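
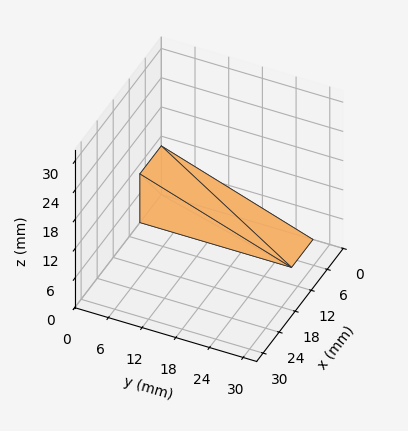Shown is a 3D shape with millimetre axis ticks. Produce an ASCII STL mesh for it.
Reading the render: the shape is a wedge (ramp): 8 × 27 mm base, rising to 10 mm along the y=0 edge and sloping linearly to z=0 at y=27 (dimensions read to the nearest mm from the axis ticks). For the STL, each face is triangulated and given an outward normal.

solid part
  facet normal 0.0000 0.0000 -1.0000
    outer loop
      vertex 8.000 27.000 0.000
      vertex 8.000 0.000 0.000
      vertex 0.000 0.000 0.000
    endloop
  endfacet
  facet normal 0.0000 0.0000 -1.0000
    outer loop
      vertex 0.000 27.000 0.000
      vertex 8.000 27.000 0.000
      vertex 0.000 0.000 0.000
    endloop
  endfacet
  facet normal 0.0000 -1.0000 0.0000
    outer loop
      vertex 0.000 0.000 0.000
      vertex 8.000 0.000 0.000
      vertex 8.000 0.000 10.000
    endloop
  endfacet
  facet normal 0.0000 -1.0000 0.0000
    outer loop
      vertex 0.000 0.000 0.000
      vertex 8.000 0.000 10.000
      vertex 0.000 0.000 10.000
    endloop
  endfacet
  facet normal 0.0000 0.3473 0.9377
    outer loop
      vertex 0.000 0.000 10.000
      vertex 8.000 0.000 10.000
      vertex 8.000 27.000 0.000
    endloop
  endfacet
  facet normal 0.0000 0.3473 0.9377
    outer loop
      vertex 0.000 0.000 10.000
      vertex 8.000 27.000 0.000
      vertex 0.000 27.000 0.000
    endloop
  endfacet
  facet normal -1.0000 0.0000 0.0000
    outer loop
      vertex 0.000 0.000 10.000
      vertex 0.000 27.000 0.000
      vertex 0.000 0.000 0.000
    endloop
  endfacet
  facet normal 1.0000 0.0000 0.0000
    outer loop
      vertex 8.000 0.000 0.000
      vertex 8.000 27.000 0.000
      vertex 8.000 0.000 10.000
    endloop
  endfacet
endsolid part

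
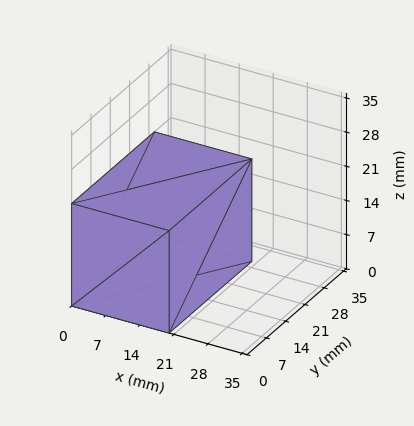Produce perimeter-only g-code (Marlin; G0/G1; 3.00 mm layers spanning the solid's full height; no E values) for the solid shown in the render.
Reading the render: the shape is a rectangular box, roughly 20 × 30 mm footprint and 21 mm tall (dimensions read to the nearest mm from the axis ticks). For the g-code, the solid's height is divided into equal slices at the stated Δz and each level perimeter traced with G1 moves after a G0 lift.

; perimeter-only toolpath
G21 ; units = mm
G90 ; absolute positioning
G28 ; home
; layer 1
G0 Z3.00
G0 X0.00 Y0.00
G1 X20.00 Y0.00
G1 X20.00 Y30.00
G1 X0.00 Y30.00
G1 X0.00 Y0.00
; layer 2
G0 Z6.00
G0 X0.00 Y0.00
G1 X20.00 Y0.00
G1 X20.00 Y30.00
G1 X0.00 Y30.00
G1 X0.00 Y0.00
; layer 3
G0 Z9.00
G0 X0.00 Y0.00
G1 X20.00 Y0.00
G1 X20.00 Y30.00
G1 X0.00 Y30.00
G1 X0.00 Y0.00
; layer 4
G0 Z12.00
G0 X0.00 Y0.00
G1 X20.00 Y0.00
G1 X20.00 Y30.00
G1 X0.00 Y30.00
G1 X0.00 Y0.00
; layer 5
G0 Z15.00
G0 X0.00 Y0.00
G1 X20.00 Y0.00
G1 X20.00 Y30.00
G1 X0.00 Y30.00
G1 X0.00 Y0.00
; layer 6
G0 Z18.00
G0 X0.00 Y0.00
G1 X20.00 Y0.00
G1 X20.00 Y30.00
G1 X0.00 Y30.00
G1 X0.00 Y0.00
; layer 7
G0 Z21.00
G0 X0.00 Y0.00
G1 X20.00 Y0.00
G1 X20.00 Y30.00
G1 X0.00 Y30.00
G1 X0.00 Y0.00
M2 ; end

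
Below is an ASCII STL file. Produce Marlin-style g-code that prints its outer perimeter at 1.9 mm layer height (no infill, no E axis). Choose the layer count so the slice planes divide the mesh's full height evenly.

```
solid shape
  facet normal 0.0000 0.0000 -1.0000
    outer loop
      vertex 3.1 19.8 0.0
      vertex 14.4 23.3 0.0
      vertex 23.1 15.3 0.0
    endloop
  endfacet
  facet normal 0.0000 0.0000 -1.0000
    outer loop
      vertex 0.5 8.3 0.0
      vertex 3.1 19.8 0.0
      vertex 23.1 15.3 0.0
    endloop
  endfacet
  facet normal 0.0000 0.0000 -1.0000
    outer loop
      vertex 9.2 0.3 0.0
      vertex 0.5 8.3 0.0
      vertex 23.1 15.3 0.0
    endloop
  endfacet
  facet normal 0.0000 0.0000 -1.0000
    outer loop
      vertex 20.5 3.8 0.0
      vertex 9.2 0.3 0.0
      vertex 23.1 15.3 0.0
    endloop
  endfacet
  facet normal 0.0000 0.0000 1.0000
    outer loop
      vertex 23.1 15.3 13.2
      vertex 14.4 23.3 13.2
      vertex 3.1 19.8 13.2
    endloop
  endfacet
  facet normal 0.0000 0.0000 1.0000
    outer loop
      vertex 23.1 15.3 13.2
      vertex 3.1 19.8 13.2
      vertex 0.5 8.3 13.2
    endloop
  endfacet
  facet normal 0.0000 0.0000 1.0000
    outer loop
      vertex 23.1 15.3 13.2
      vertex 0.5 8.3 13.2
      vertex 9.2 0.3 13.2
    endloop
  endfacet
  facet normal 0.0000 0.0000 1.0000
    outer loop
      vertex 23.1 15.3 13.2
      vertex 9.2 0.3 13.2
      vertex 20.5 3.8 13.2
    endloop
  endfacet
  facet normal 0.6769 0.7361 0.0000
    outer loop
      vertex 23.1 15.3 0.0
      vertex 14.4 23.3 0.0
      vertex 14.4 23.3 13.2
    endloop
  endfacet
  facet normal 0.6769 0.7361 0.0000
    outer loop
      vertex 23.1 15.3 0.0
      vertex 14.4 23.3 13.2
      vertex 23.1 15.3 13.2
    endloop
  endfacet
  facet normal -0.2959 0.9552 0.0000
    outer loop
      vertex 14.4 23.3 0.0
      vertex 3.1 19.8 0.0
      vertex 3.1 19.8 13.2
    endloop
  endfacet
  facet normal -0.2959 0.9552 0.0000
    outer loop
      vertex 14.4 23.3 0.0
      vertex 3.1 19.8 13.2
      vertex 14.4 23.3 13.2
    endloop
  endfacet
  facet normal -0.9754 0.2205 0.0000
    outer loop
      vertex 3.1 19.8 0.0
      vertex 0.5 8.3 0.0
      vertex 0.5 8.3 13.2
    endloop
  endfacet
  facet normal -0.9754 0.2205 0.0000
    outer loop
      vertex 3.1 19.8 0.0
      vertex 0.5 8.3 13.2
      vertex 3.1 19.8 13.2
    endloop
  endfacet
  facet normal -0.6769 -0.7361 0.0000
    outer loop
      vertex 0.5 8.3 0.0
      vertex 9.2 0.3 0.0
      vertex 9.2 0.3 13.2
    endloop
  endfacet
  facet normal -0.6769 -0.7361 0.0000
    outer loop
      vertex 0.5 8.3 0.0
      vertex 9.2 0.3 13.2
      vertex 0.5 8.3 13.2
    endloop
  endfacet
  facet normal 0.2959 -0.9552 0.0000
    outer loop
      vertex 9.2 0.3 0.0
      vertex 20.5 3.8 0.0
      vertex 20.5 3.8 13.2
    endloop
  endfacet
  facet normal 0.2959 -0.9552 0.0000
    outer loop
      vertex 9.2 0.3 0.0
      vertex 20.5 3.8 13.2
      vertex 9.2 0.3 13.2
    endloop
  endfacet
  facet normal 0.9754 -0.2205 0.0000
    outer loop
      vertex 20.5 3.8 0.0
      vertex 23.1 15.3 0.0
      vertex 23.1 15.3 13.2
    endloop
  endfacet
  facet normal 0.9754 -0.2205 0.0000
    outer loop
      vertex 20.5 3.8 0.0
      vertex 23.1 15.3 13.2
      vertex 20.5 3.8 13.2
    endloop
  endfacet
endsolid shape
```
; perimeter-only toolpath
G21 ; units = mm
G90 ; absolute positioning
G28 ; home
; layer 1
G0 Z1.9
G0 X23.1 Y15.3
G1 X14.4 Y23.3
G1 X3.1 Y19.8
G1 X0.5 Y8.3
G1 X9.2 Y0.3
G1 X20.5 Y3.8
G1 X23.1 Y15.3
; layer 2
G0 Z3.8
G0 X23.1 Y15.3
G1 X14.4 Y23.3
G1 X3.1 Y19.8
G1 X0.5 Y8.3
G1 X9.2 Y0.3
G1 X20.5 Y3.8
G1 X23.1 Y15.3
; layer 3
G0 Z5.7
G0 X23.1 Y15.3
G1 X14.4 Y23.3
G1 X3.1 Y19.8
G1 X0.5 Y8.3
G1 X9.2 Y0.3
G1 X20.5 Y3.8
G1 X23.1 Y15.3
; layer 4
G0 Z7.5
G0 X23.1 Y15.3
G1 X14.4 Y23.3
G1 X3.1 Y19.8
G1 X0.5 Y8.3
G1 X9.2 Y0.3
G1 X20.5 Y3.8
G1 X23.1 Y15.3
; layer 5
G0 Z9.4
G0 X23.1 Y15.3
G1 X14.4 Y23.3
G1 X3.1 Y19.8
G1 X0.5 Y8.3
G1 X9.2 Y0.3
G1 X20.5 Y3.8
G1 X23.1 Y15.3
; layer 6
G0 Z11.3
G0 X23.1 Y15.3
G1 X14.4 Y23.3
G1 X3.1 Y19.8
G1 X0.5 Y8.3
G1 X9.2 Y0.3
G1 X20.5 Y3.8
G1 X23.1 Y15.3
; layer 7
G0 Z13.2
G0 X23.1 Y15.3
G1 X14.4 Y23.3
G1 X3.1 Y19.8
G1 X0.5 Y8.3
G1 X9.2 Y0.3
G1 X20.5 Y3.8
G1 X23.1 Y15.3
M2 ; end

The solid is a regular 6-sided prism (a cylinder approximated with 6 flat sides), circumscribed radius ≈ 11.8 mm, height ≈ 13.2 mm. Slicing at Δz = 1.9 mm — 7 equal slices spanning the solid's height, so layer i sits at z = i·h/7 — gives 7 non-empty perimeters. Each is a 6-segment closed polygon; G0 lifts to the layer z and rapids to the start vertex, then G1 traces the edges.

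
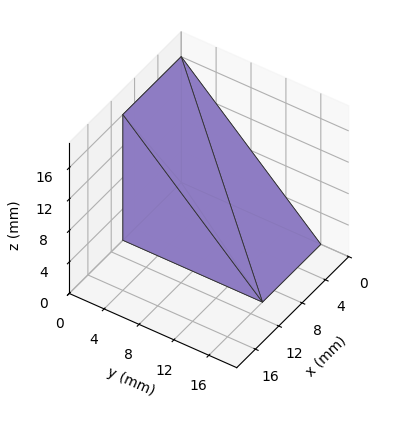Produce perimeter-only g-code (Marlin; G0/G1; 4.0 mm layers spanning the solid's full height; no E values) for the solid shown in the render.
Reading the render: the shape is a wedge (ramp): 10 × 16 mm base, rising to 16 mm along the y=0 edge and sloping linearly to z=0 at y=16 (dimensions read to the nearest mm from the axis ticks). For the g-code, the solid's height is divided into equal slices at the stated Δz and each level perimeter traced with G1 moves after a G0 lift.

; perimeter-only toolpath
G21 ; units = mm
G90 ; absolute positioning
G28 ; home
; layer 1
G0 Z4.0
G0 X0.0 Y0.0
G1 X10.0 Y0.0
G1 X10.0 Y12.0
G1 X0.0 Y12.0
G1 X0.0 Y0.0
; layer 2
G0 Z8.0
G0 X0.0 Y0.0
G1 X10.0 Y0.0
G1 X10.0 Y8.0
G1 X0.0 Y8.0
G1 X0.0 Y0.0
; layer 3
G0 Z12.0
G0 X0.0 Y0.0
G1 X10.0 Y0.0
G1 X10.0 Y4.0
G1 X0.0 Y4.0
G1 X0.0 Y0.0
M2 ; end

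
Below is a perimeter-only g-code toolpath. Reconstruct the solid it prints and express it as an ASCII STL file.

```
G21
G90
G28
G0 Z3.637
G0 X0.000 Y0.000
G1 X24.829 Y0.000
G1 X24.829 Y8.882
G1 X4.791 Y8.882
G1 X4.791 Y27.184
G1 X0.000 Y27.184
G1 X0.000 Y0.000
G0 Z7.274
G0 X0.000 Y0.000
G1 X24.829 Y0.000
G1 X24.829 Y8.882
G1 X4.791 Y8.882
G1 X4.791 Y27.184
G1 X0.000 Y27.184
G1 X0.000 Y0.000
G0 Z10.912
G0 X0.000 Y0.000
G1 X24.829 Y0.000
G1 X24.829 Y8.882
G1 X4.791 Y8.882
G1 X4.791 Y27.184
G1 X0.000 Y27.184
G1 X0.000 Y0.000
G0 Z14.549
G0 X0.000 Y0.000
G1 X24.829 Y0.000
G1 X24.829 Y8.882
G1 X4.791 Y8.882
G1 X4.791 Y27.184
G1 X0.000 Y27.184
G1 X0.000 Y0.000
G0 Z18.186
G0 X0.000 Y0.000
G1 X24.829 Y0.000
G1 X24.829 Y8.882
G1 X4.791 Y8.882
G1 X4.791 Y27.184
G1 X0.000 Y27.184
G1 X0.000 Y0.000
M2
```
solid part
  facet normal 0.0000 0.0000 -1.0000
    outer loop
      vertex 24.829 8.882 0.000
      vertex 24.829 0.000 0.000
      vertex 0.000 0.000 0.000
    endloop
  endfacet
  facet normal 0.0000 0.0000 -1.0000
    outer loop
      vertex 4.791 8.882 0.000
      vertex 24.829 8.882 0.000
      vertex 0.000 0.000 0.000
    endloop
  endfacet
  facet normal 0.0000 0.0000 -1.0000
    outer loop
      vertex 4.791 27.184 0.000
      vertex 4.791 8.882 0.000
      vertex 0.000 0.000 0.000
    endloop
  endfacet
  facet normal 0.0000 0.0000 -1.0000
    outer loop
      vertex 0.000 27.184 0.000
      vertex 4.791 27.184 0.000
      vertex 0.000 0.000 0.000
    endloop
  endfacet
  facet normal 0.0000 0.0000 1.0000
    outer loop
      vertex 0.000 0.000 18.186
      vertex 24.829 0.000 18.186
      vertex 24.829 8.882 18.186
    endloop
  endfacet
  facet normal 0.0000 0.0000 1.0000
    outer loop
      vertex 0.000 0.000 18.186
      vertex 24.829 8.882 18.186
      vertex 4.791 8.882 18.186
    endloop
  endfacet
  facet normal 0.0000 0.0000 1.0000
    outer loop
      vertex 0.000 0.000 18.186
      vertex 4.791 8.882 18.186
      vertex 4.791 27.184 18.186
    endloop
  endfacet
  facet normal 0.0000 0.0000 1.0000
    outer loop
      vertex 0.000 0.000 18.186
      vertex 4.791 27.184 18.186
      vertex 0.000 27.184 18.186
    endloop
  endfacet
  facet normal 0.0000 -1.0000 0.0000
    outer loop
      vertex 0.000 0.000 0.000
      vertex 24.829 0.000 0.000
      vertex 24.829 0.000 18.186
    endloop
  endfacet
  facet normal 0.0000 -1.0000 0.0000
    outer loop
      vertex 0.000 0.000 0.000
      vertex 24.829 0.000 18.186
      vertex 0.000 0.000 18.186
    endloop
  endfacet
  facet normal 1.0000 0.0000 0.0000
    outer loop
      vertex 24.829 0.000 0.000
      vertex 24.829 8.882 0.000
      vertex 24.829 8.882 18.186
    endloop
  endfacet
  facet normal 1.0000 0.0000 0.0000
    outer loop
      vertex 24.829 0.000 0.000
      vertex 24.829 8.882 18.186
      vertex 24.829 0.000 18.186
    endloop
  endfacet
  facet normal 0.0000 1.0000 0.0000
    outer loop
      vertex 24.829 8.882 0.000
      vertex 4.791 8.882 0.000
      vertex 4.791 8.882 18.186
    endloop
  endfacet
  facet normal 0.0000 1.0000 0.0000
    outer loop
      vertex 24.829 8.882 0.000
      vertex 4.791 8.882 18.186
      vertex 24.829 8.882 18.186
    endloop
  endfacet
  facet normal 1.0000 0.0000 0.0000
    outer loop
      vertex 4.791 8.882 0.000
      vertex 4.791 27.184 0.000
      vertex 4.791 27.184 18.186
    endloop
  endfacet
  facet normal 1.0000 0.0000 0.0000
    outer loop
      vertex 4.791 8.882 0.000
      vertex 4.791 27.184 18.186
      vertex 4.791 8.882 18.186
    endloop
  endfacet
  facet normal 0.0000 1.0000 0.0000
    outer loop
      vertex 4.791 27.184 0.000
      vertex 0.000 27.184 0.000
      vertex 0.000 27.184 18.186
    endloop
  endfacet
  facet normal 0.0000 1.0000 0.0000
    outer loop
      vertex 4.791 27.184 0.000
      vertex 0.000 27.184 18.186
      vertex 4.791 27.184 18.186
    endloop
  endfacet
  facet normal -1.0000 0.0000 0.0000
    outer loop
      vertex 0.000 27.184 0.000
      vertex 0.000 0.000 0.000
      vertex 0.000 0.000 18.186
    endloop
  endfacet
  facet normal -1.0000 0.0000 0.0000
    outer loop
      vertex 0.000 27.184 0.000
      vertex 0.000 0.000 18.186
      vertex 0.000 27.184 18.186
    endloop
  endfacet
endsolid part

The G0 Z moves step by Δz≈3.637 mm. Every layer's G1 loop is the same polygon, so the solid is a straight extrusion of it from z=0 to z≈18.2. Closing with flat bottom and top caps and triangulating gives 20 facets — an L-shaped prism: outer 24.8 × 27.2 mm, arm thicknesses ≈ 8.88 mm (horizontal) and 4.79 mm (vertical), extruded 18.2 mm in z.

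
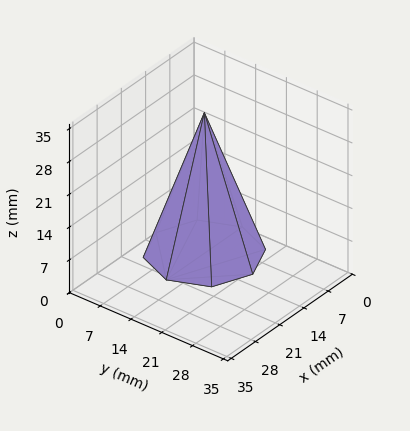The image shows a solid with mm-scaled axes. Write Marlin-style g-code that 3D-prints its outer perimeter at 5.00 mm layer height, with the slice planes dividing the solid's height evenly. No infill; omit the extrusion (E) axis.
Reading the render: the shape is a regular 8-sided pyramid, base circumscribed radius ≈ 11 mm, apex at z ≈ 30 mm (dimensions read to the nearest mm from the axis ticks). For the g-code, the solid's height is divided into equal slices at the stated Δz and each level perimeter traced with G1 moves after a G0 lift.

; perimeter-only toolpath
G21 ; units = mm
G90 ; absolute positioning
G28 ; home
; layer 1
G0 Z5.00
G0 X20.17 Y11.00
G1 X17.48 Y17.48
G1 X11.00 Y20.17
G1 X4.52 Y17.48
G1 X1.83 Y11.00
G1 X4.52 Y4.52
G1 X11.00 Y1.83
G1 X17.48 Y4.52
G1 X20.17 Y11.00
; layer 2
G0 Z10.00
G0 X18.33 Y11.00
G1 X16.19 Y16.19
G1 X11.00 Y18.33
G1 X5.81 Y16.19
G1 X3.67 Y11.00
G1 X5.81 Y5.81
G1 X11.00 Y3.67
G1 X16.19 Y5.81
G1 X18.33 Y11.00
; layer 3
G0 Z15.00
G0 X16.50 Y11.00
G1 X14.89 Y14.89
G1 X11.00 Y16.50
G1 X7.11 Y14.89
G1 X5.50 Y11.00
G1 X7.11 Y7.11
G1 X11.00 Y5.50
G1 X14.89 Y7.11
G1 X16.50 Y11.00
; layer 4
G0 Z20.00
G0 X14.67 Y11.00
G1 X13.59 Y13.59
G1 X11.00 Y14.67
G1 X8.41 Y13.59
G1 X7.33 Y11.00
G1 X8.41 Y8.41
G1 X11.00 Y7.33
G1 X13.59 Y8.41
G1 X14.67 Y11.00
; layer 5
G0 Z25.00
G0 X12.83 Y11.00
G1 X12.30 Y12.30
G1 X11.00 Y12.83
G1 X9.70 Y12.30
G1 X9.17 Y11.00
G1 X9.70 Y9.70
G1 X11.00 Y9.17
G1 X12.30 Y9.70
G1 X12.83 Y11.00
M2 ; end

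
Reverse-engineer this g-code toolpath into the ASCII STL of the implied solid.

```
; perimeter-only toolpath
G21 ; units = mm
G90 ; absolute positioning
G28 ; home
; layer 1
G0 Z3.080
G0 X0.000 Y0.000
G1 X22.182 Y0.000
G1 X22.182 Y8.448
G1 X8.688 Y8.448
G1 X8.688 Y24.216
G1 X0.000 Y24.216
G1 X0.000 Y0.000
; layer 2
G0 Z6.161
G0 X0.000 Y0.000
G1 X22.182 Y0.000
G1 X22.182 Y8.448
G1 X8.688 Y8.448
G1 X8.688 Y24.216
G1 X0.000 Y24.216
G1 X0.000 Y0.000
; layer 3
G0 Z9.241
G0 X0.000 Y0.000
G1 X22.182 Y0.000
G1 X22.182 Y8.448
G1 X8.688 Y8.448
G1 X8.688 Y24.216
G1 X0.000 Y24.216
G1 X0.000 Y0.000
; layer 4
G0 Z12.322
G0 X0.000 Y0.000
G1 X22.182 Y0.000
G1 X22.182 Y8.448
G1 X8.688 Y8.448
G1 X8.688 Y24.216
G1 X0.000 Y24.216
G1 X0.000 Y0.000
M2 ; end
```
solid part
  facet normal 0.0000 0.0000 -1.0000
    outer loop
      vertex 22.182 8.448 0.000
      vertex 22.182 0.000 0.000
      vertex 0.000 0.000 0.000
    endloop
  endfacet
  facet normal 0.0000 0.0000 -1.0000
    outer loop
      vertex 8.688 8.448 0.000
      vertex 22.182 8.448 0.000
      vertex 0.000 0.000 0.000
    endloop
  endfacet
  facet normal 0.0000 0.0000 -1.0000
    outer loop
      vertex 8.688 24.216 0.000
      vertex 8.688 8.448 0.000
      vertex 0.000 0.000 0.000
    endloop
  endfacet
  facet normal 0.0000 0.0000 -1.0000
    outer loop
      vertex 0.000 24.216 0.000
      vertex 8.688 24.216 0.000
      vertex 0.000 0.000 0.000
    endloop
  endfacet
  facet normal 0.0000 0.0000 1.0000
    outer loop
      vertex 0.000 0.000 12.322
      vertex 22.182 0.000 12.322
      vertex 22.182 8.448 12.322
    endloop
  endfacet
  facet normal 0.0000 0.0000 1.0000
    outer loop
      vertex 0.000 0.000 12.322
      vertex 22.182 8.448 12.322
      vertex 8.688 8.448 12.322
    endloop
  endfacet
  facet normal 0.0000 0.0000 1.0000
    outer loop
      vertex 0.000 0.000 12.322
      vertex 8.688 8.448 12.322
      vertex 8.688 24.216 12.322
    endloop
  endfacet
  facet normal 0.0000 0.0000 1.0000
    outer loop
      vertex 0.000 0.000 12.322
      vertex 8.688 24.216 12.322
      vertex 0.000 24.216 12.322
    endloop
  endfacet
  facet normal 0.0000 -1.0000 0.0000
    outer loop
      vertex 0.000 0.000 0.000
      vertex 22.182 0.000 0.000
      vertex 22.182 0.000 12.322
    endloop
  endfacet
  facet normal 0.0000 -1.0000 0.0000
    outer loop
      vertex 0.000 0.000 0.000
      vertex 22.182 0.000 12.322
      vertex 0.000 0.000 12.322
    endloop
  endfacet
  facet normal 1.0000 0.0000 0.0000
    outer loop
      vertex 22.182 0.000 0.000
      vertex 22.182 8.448 0.000
      vertex 22.182 8.448 12.322
    endloop
  endfacet
  facet normal 1.0000 0.0000 0.0000
    outer loop
      vertex 22.182 0.000 0.000
      vertex 22.182 8.448 12.322
      vertex 22.182 0.000 12.322
    endloop
  endfacet
  facet normal 0.0000 1.0000 0.0000
    outer loop
      vertex 22.182 8.448 0.000
      vertex 8.688 8.448 0.000
      vertex 8.688 8.448 12.322
    endloop
  endfacet
  facet normal 0.0000 1.0000 0.0000
    outer loop
      vertex 22.182 8.448 0.000
      vertex 8.688 8.448 12.322
      vertex 22.182 8.448 12.322
    endloop
  endfacet
  facet normal 1.0000 0.0000 0.0000
    outer loop
      vertex 8.688 8.448 0.000
      vertex 8.688 24.216 0.000
      vertex 8.688 24.216 12.322
    endloop
  endfacet
  facet normal 1.0000 0.0000 0.0000
    outer loop
      vertex 8.688 8.448 0.000
      vertex 8.688 24.216 12.322
      vertex 8.688 8.448 12.322
    endloop
  endfacet
  facet normal 0.0000 1.0000 0.0000
    outer loop
      vertex 8.688 24.216 0.000
      vertex 0.000 24.216 0.000
      vertex 0.000 24.216 12.322
    endloop
  endfacet
  facet normal 0.0000 1.0000 0.0000
    outer loop
      vertex 8.688 24.216 0.000
      vertex 0.000 24.216 12.322
      vertex 8.688 24.216 12.322
    endloop
  endfacet
  facet normal -1.0000 0.0000 0.0000
    outer loop
      vertex 0.000 24.216 0.000
      vertex 0.000 0.000 0.000
      vertex 0.000 0.000 12.322
    endloop
  endfacet
  facet normal -1.0000 0.0000 0.0000
    outer loop
      vertex 0.000 24.216 0.000
      vertex 0.000 0.000 12.322
      vertex 0.000 24.216 12.322
    endloop
  endfacet
endsolid part

The G0 Z moves step by Δz≈3.080 mm. Every layer's G1 loop is the same polygon, so the solid is a straight extrusion of it from z=0 to z≈12.3. Closing with flat bottom and top caps and triangulating gives 20 facets — an L-shaped prism: outer 22.2 × 24.2 mm, arm thicknesses ≈ 8.45 mm (horizontal) and 8.69 mm (vertical), extruded 12.3 mm in z.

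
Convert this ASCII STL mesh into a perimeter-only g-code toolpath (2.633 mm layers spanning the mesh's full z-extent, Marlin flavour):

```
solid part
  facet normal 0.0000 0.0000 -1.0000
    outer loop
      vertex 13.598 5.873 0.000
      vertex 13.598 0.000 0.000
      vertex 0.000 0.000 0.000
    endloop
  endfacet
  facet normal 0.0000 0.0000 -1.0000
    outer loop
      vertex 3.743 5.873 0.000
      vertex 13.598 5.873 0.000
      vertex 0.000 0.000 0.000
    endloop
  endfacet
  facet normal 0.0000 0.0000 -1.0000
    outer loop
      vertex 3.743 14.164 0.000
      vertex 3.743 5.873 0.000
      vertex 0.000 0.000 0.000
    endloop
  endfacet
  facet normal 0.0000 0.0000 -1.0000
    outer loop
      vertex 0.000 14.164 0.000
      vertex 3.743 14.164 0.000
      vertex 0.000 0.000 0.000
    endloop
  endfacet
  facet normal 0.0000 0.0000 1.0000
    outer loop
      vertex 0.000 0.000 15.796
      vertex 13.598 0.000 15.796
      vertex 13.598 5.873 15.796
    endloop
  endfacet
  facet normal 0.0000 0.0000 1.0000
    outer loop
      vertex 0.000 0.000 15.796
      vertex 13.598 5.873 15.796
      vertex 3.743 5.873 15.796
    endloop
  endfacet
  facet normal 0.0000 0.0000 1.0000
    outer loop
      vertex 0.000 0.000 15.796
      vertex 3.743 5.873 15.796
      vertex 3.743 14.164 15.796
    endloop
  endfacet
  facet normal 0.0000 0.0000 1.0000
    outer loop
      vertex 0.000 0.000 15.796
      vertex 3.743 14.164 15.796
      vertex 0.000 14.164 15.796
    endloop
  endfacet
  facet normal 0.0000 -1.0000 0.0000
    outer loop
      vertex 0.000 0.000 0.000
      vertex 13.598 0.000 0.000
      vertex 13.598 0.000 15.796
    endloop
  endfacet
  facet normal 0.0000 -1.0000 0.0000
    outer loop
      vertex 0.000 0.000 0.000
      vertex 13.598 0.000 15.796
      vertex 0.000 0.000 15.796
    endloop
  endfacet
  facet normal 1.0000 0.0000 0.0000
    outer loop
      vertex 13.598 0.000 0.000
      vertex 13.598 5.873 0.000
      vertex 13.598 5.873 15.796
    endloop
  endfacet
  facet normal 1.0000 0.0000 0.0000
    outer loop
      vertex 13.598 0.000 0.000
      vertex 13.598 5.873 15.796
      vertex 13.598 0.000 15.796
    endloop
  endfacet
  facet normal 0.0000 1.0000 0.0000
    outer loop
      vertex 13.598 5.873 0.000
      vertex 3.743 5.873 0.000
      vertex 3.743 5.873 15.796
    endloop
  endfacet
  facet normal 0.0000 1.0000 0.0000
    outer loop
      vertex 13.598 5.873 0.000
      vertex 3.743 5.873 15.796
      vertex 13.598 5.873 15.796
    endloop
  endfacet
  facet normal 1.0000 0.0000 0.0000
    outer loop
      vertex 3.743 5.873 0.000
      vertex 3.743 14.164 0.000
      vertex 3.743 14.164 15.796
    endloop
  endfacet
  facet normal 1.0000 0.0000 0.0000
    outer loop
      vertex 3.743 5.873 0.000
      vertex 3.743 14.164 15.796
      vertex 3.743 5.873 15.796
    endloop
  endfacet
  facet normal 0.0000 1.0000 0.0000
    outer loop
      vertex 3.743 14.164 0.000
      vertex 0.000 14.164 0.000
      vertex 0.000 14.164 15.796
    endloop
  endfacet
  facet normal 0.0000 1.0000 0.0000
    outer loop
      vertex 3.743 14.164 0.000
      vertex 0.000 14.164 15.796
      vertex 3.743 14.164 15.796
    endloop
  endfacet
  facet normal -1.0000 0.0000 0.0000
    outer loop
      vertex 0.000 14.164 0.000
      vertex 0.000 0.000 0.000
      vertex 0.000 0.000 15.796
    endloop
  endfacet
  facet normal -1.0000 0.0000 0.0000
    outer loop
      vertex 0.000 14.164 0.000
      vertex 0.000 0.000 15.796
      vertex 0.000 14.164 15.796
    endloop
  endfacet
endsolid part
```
; perimeter-only toolpath
G21 ; units = mm
G90 ; absolute positioning
G28 ; home
; layer 1
G0 Z2.633
G0 X0.000 Y0.000
G1 X13.598 Y0.000
G1 X13.598 Y5.873
G1 X3.743 Y5.873
G1 X3.743 Y14.164
G1 X0.000 Y14.164
G1 X0.000 Y0.000
; layer 2
G0 Z5.265
G0 X0.000 Y0.000
G1 X13.598 Y0.000
G1 X13.598 Y5.873
G1 X3.743 Y5.873
G1 X3.743 Y14.164
G1 X0.000 Y14.164
G1 X0.000 Y0.000
; layer 3
G0 Z7.898
G0 X0.000 Y0.000
G1 X13.598 Y0.000
G1 X13.598 Y5.873
G1 X3.743 Y5.873
G1 X3.743 Y14.164
G1 X0.000 Y14.164
G1 X0.000 Y0.000
; layer 4
G0 Z10.531
G0 X0.000 Y0.000
G1 X13.598 Y0.000
G1 X13.598 Y5.873
G1 X3.743 Y5.873
G1 X3.743 Y14.164
G1 X0.000 Y14.164
G1 X0.000 Y0.000
; layer 5
G0 Z13.163
G0 X0.000 Y0.000
G1 X13.598 Y0.000
G1 X13.598 Y5.873
G1 X3.743 Y5.873
G1 X3.743 Y14.164
G1 X0.000 Y14.164
G1 X0.000 Y0.000
; layer 6
G0 Z15.796
G0 X0.000 Y0.000
G1 X13.598 Y0.000
G1 X13.598 Y5.873
G1 X3.743 Y5.873
G1 X3.743 Y14.164
G1 X0.000 Y14.164
G1 X0.000 Y0.000
M2 ; end

The solid is an L-shaped prism: outer 13.6 × 14.2 mm, arm thicknesses ≈ 5.87 mm (horizontal) and 3.74 mm (vertical), extruded 15.8 mm in z. Slicing at Δz = 2.633 mm — 6 equal slices spanning the solid's height, so layer i sits at z = i·h/6 — gives 6 non-empty perimeters. Each is a 6-segment closed polygon; G0 lifts to the layer z and rapids to the start vertex, then G1 traces the edges.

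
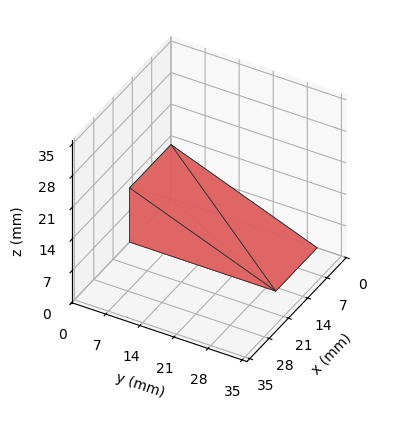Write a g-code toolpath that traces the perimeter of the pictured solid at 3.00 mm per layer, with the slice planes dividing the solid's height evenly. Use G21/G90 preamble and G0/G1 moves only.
Reading the render: the shape is a wedge (ramp): 15 × 30 mm base, rising to 12 mm along the y=0 edge and sloping linearly to z=0 at y=30 (dimensions read to the nearest mm from the axis ticks). For the g-code, the solid's height is divided into equal slices at the stated Δz and each level perimeter traced with G1 moves after a G0 lift.

; perimeter-only toolpath
G21 ; units = mm
G90 ; absolute positioning
G28 ; home
; layer 1
G0 Z3.00
G0 X0.00 Y0.00
G1 X15.00 Y0.00
G1 X15.00 Y22.50
G1 X0.00 Y22.50
G1 X0.00 Y0.00
; layer 2
G0 Z6.00
G0 X0.00 Y0.00
G1 X15.00 Y0.00
G1 X15.00 Y15.00
G1 X0.00 Y15.00
G1 X0.00 Y0.00
; layer 3
G0 Z9.00
G0 X0.00 Y0.00
G1 X15.00 Y0.00
G1 X15.00 Y7.50
G1 X0.00 Y7.50
G1 X0.00 Y0.00
M2 ; end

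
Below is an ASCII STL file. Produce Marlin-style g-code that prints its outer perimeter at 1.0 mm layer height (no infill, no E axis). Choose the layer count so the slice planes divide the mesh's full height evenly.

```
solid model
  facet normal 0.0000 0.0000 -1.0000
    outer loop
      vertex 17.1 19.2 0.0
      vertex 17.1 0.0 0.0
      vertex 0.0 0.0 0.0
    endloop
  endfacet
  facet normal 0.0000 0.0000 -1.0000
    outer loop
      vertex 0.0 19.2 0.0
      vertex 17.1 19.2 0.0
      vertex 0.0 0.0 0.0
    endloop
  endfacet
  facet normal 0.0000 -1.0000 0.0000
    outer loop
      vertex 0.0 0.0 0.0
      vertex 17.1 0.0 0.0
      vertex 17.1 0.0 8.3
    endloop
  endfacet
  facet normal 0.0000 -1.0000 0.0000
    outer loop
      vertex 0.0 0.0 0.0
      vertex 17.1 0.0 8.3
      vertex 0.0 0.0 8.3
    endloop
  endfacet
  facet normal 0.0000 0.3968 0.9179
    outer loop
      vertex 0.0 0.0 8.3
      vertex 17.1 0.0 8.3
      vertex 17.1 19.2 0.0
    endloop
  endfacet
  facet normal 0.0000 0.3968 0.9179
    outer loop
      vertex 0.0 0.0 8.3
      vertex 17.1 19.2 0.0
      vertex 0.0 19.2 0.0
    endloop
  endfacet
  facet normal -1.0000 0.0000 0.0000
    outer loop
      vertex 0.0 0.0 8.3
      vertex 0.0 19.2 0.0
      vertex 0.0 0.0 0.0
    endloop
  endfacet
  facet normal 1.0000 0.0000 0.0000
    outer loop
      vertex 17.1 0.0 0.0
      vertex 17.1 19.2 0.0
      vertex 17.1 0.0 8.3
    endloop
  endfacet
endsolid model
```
; perimeter-only toolpath
G21 ; units = mm
G90 ; absolute positioning
G28 ; home
; layer 1
G0 Z1.0
G0 X0.0 Y0.0
G1 X17.1 Y0.0
G1 X17.1 Y16.8
G1 X0.0 Y16.8
G1 X0.0 Y0.0
; layer 2
G0 Z2.1
G0 X0.0 Y0.0
G1 X17.1 Y0.0
G1 X17.1 Y14.4
G1 X0.0 Y14.4
G1 X0.0 Y0.0
; layer 3
G0 Z3.1
G0 X0.0 Y0.0
G1 X17.1 Y0.0
G1 X17.1 Y12.0
G1 X0.0 Y12.0
G1 X0.0 Y0.0
; layer 4
G0 Z4.2
G0 X0.0 Y0.0
G1 X17.1 Y0.0
G1 X17.1 Y9.6
G1 X0.0 Y9.6
G1 X0.0 Y0.0
; layer 5
G0 Z5.2
G0 X0.0 Y0.0
G1 X17.1 Y0.0
G1 X17.1 Y7.2
G1 X0.0 Y7.2
G1 X0.0 Y0.0
; layer 6
G0 Z6.2
G0 X0.0 Y0.0
G1 X17.1 Y0.0
G1 X17.1 Y4.8
G1 X0.0 Y4.8
G1 X0.0 Y0.0
; layer 7
G0 Z7.3
G0 X0.0 Y0.0
G1 X17.1 Y0.0
G1 X17.1 Y2.4
G1 X0.0 Y2.4
G1 X0.0 Y0.0
M2 ; end

The solid is a wedge (ramp): 17.1 × 19.2 mm base, rising to 8.3 mm along the y=0 edge and sloping linearly to z=0 at y=19.2. Slicing at Δz = 1.0 mm — 8 equal slices spanning the solid's height, so layer i sits at z = i·h/8 — gives 7 non-empty perimeters. Each is a 4-segment closed polygon; G0 lifts to the layer z and rapids to the start vertex, then G1 traces the edges. The cross-section shrinks linearly with z (the slice at the apex is degenerate and omitted).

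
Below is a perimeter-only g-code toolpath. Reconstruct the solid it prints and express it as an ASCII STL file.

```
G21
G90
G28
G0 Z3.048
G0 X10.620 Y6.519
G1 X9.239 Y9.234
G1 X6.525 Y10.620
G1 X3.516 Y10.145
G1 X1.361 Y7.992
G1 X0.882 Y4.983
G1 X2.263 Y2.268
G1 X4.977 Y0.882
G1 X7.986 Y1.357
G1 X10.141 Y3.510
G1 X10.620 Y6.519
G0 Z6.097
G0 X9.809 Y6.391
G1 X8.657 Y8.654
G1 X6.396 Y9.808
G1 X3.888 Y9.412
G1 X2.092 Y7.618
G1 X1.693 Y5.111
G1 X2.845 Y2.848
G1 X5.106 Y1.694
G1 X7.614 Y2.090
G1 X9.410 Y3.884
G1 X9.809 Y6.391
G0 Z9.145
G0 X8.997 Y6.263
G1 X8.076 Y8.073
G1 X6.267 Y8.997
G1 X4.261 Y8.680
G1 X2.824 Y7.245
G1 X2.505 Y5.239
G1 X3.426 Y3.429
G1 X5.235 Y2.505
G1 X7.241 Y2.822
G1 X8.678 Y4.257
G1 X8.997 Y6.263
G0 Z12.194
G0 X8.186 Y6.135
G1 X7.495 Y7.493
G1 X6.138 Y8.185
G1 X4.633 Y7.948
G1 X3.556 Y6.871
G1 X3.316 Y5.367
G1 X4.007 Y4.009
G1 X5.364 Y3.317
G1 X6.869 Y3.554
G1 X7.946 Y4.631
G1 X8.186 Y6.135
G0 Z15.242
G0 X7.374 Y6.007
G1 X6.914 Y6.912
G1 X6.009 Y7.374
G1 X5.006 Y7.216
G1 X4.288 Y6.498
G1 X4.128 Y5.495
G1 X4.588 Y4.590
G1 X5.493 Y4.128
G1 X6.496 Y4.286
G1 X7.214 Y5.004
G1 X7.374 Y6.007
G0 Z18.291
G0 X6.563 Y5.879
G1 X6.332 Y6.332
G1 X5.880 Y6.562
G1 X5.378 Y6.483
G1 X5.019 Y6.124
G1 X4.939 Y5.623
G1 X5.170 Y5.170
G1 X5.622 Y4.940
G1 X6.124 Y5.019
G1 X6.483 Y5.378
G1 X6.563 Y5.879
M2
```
solid part
  facet normal 0.0000 0.0000 -1.0000
    outer loop
      vertex 6.654 11.431 0.000
      vertex 9.820 9.815 0.000
      vertex 11.432 6.647 0.000
    endloop
  endfacet
  facet normal 0.0000 0.0000 -1.0000
    outer loop
      vertex 3.143 10.877 0.000
      vertex 6.654 11.431 0.000
      vertex 11.432 6.647 0.000
    endloop
  endfacet
  facet normal 0.0000 0.0000 -1.0000
    outer loop
      vertex 0.629 8.365 0.000
      vertex 3.143 10.877 0.000
      vertex 11.432 6.647 0.000
    endloop
  endfacet
  facet normal 0.0000 0.0000 -1.0000
    outer loop
      vertex 0.070 4.855 0.000
      vertex 0.629 8.365 0.000
      vertex 11.432 6.647 0.000
    endloop
  endfacet
  facet normal 0.0000 0.0000 -1.0000
    outer loop
      vertex 1.682 1.687 0.000
      vertex 0.070 4.855 0.000
      vertex 11.432 6.647 0.000
    endloop
  endfacet
  facet normal 0.0000 0.0000 -1.0000
    outer loop
      vertex 4.848 0.071 0.000
      vertex 1.682 1.687 0.000
      vertex 11.432 6.647 0.000
    endloop
  endfacet
  facet normal 0.0000 0.0000 -1.0000
    outer loop
      vertex 8.359 0.625 0.000
      vertex 4.848 0.071 0.000
      vertex 11.432 6.647 0.000
    endloop
  endfacet
  facet normal 0.0000 0.0000 -1.0000
    outer loop
      vertex 10.873 3.137 0.000
      vertex 8.359 0.625 0.000
      vertex 11.432 6.647 0.000
    endloop
  endfacet
  facet normal 0.8633 0.4393 0.2483
    outer loop
      vertex 11.432 6.647 0.000
      vertex 9.820 9.815 0.000
      vertex 5.751 5.751 21.339
    endloop
  endfacet
  facet normal 0.4404 0.8628 0.2483
    outer loop
      vertex 9.820 9.815 0.000
      vertex 6.654 11.431 0.000
      vertex 5.751 5.751 21.339
    endloop
  endfacet
  facet normal -0.1510 0.9568 0.2483
    outer loop
      vertex 6.654 11.431 0.000
      vertex 3.143 10.877 0.000
      vertex 5.751 5.751 21.339
    endloop
  endfacet
  facet normal -0.6847 0.6852 0.2483
    outer loop
      vertex 3.143 10.877 0.000
      vertex 0.629 8.365 0.000
      vertex 5.751 5.751 21.339
    endloop
  endfacet
  facet normal -0.9566 0.1524 0.2483
    outer loop
      vertex 0.629 8.365 0.000
      vertex 0.070 4.855 0.000
      vertex 5.751 5.751 21.339
    endloop
  endfacet
  facet normal -0.8633 -0.4393 0.2483
    outer loop
      vertex 0.070 4.855 0.000
      vertex 1.682 1.687 0.000
      vertex 5.751 5.751 21.339
    endloop
  endfacet
  facet normal -0.4404 -0.8628 0.2483
    outer loop
      vertex 1.682 1.687 0.000
      vertex 4.848 0.071 0.000
      vertex 5.751 5.751 21.339
    endloop
  endfacet
  facet normal 0.1510 -0.9568 0.2483
    outer loop
      vertex 4.848 0.071 0.000
      vertex 8.359 0.625 0.000
      vertex 5.751 5.751 21.339
    endloop
  endfacet
  facet normal 0.6847 -0.6852 0.2483
    outer loop
      vertex 8.359 0.625 0.000
      vertex 10.873 3.137 0.000
      vertex 5.751 5.751 21.339
    endloop
  endfacet
  facet normal 0.9566 -0.1524 0.2483
    outer loop
      vertex 10.873 3.137 0.000
      vertex 11.432 6.647 0.000
      vertex 5.751 5.751 21.339
    endloop
  endfacet
endsolid part

The G0 Z moves step by Δz≈3.048 mm. The G1 loops shrink linearly with z, so the solid tapers from its base footprint up to z≈21.3. Closing with a flat bottom cap and the tapered top and triangulating gives 18 facets — a regular 10-sided pyramid, base circumscribed radius ≈ 5.75 mm, apex at z ≈ 21.3 mm.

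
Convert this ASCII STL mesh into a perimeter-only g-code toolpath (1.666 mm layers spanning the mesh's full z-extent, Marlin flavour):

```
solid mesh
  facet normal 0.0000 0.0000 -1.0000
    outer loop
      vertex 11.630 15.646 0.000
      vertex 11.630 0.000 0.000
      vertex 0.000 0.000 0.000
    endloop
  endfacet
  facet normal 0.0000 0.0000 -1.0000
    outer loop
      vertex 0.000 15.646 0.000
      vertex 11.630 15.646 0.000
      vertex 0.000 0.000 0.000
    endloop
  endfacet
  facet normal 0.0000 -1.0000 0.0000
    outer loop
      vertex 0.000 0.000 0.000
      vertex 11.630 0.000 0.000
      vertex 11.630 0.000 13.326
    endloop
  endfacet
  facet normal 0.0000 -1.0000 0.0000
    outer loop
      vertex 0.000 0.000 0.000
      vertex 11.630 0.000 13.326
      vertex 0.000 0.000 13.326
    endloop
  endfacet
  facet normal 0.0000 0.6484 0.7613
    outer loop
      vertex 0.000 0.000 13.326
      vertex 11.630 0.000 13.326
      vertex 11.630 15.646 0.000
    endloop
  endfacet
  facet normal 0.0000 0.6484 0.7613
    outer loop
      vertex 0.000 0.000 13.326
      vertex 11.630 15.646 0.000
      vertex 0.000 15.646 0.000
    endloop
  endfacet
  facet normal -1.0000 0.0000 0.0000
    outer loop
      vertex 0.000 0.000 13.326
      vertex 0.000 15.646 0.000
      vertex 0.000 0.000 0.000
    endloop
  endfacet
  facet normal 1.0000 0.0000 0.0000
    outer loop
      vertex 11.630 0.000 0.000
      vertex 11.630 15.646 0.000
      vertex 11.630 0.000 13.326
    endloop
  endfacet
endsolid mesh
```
; perimeter-only toolpath
G21 ; units = mm
G90 ; absolute positioning
G28 ; home
; layer 1
G0 Z1.666
G0 X0.000 Y0.000
G1 X11.630 Y0.000
G1 X11.630 Y13.690
G1 X0.000 Y13.690
G1 X0.000 Y0.000
; layer 2
G0 Z3.332
G0 X0.000 Y0.000
G1 X11.630 Y0.000
G1 X11.630 Y11.735
G1 X0.000 Y11.735
G1 X0.000 Y0.000
; layer 3
G0 Z4.997
G0 X0.000 Y0.000
G1 X11.630 Y0.000
G1 X11.630 Y9.779
G1 X0.000 Y9.779
G1 X0.000 Y0.000
; layer 4
G0 Z6.663
G0 X0.000 Y0.000
G1 X11.630 Y0.000
G1 X11.630 Y7.823
G1 X0.000 Y7.823
G1 X0.000 Y0.000
; layer 5
G0 Z8.329
G0 X0.000 Y0.000
G1 X11.630 Y0.000
G1 X11.630 Y5.867
G1 X0.000 Y5.867
G1 X0.000 Y0.000
; layer 6
G0 Z9.995
G0 X0.000 Y0.000
G1 X11.630 Y0.000
G1 X11.630 Y3.912
G1 X0.000 Y3.912
G1 X0.000 Y0.000
; layer 7
G0 Z11.660
G0 X0.000 Y0.000
G1 X11.630 Y0.000
G1 X11.630 Y1.956
G1 X0.000 Y1.956
G1 X0.000 Y0.000
M2 ; end

The solid is a wedge (ramp): 11.6 × 15.6 mm base, rising to 13.3 mm along the y=0 edge and sloping linearly to z=0 at y=15.6. Slicing at Δz = 1.666 mm — 8 equal slices spanning the solid's height, so layer i sits at z = i·h/8 — gives 7 non-empty perimeters. Each is a 4-segment closed polygon; G0 lifts to the layer z and rapids to the start vertex, then G1 traces the edges. The cross-section shrinks linearly with z (the slice at the apex is degenerate and omitted).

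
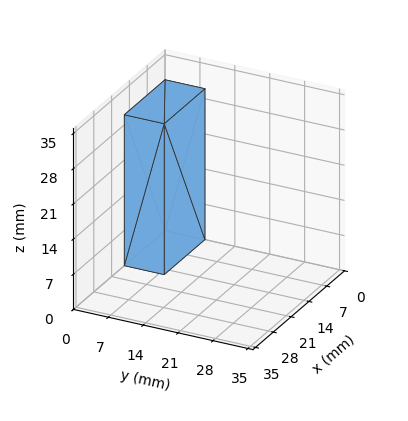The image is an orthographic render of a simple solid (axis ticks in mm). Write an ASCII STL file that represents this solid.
Reading the render: the shape is a rectangular box, roughly 16 × 8 mm footprint and 30 mm tall (dimensions read to the nearest mm from the axis ticks). For the STL, each face is triangulated and given an outward normal.

solid part
  facet normal 0.0000 0.0000 -1.0000
    outer loop
      vertex 16.000 8.000 0.000
      vertex 16.000 0.000 0.000
      vertex 0.000 0.000 0.000
    endloop
  endfacet
  facet normal 0.0000 0.0000 -1.0000
    outer loop
      vertex 0.000 8.000 0.000
      vertex 16.000 8.000 0.000
      vertex 0.000 0.000 0.000
    endloop
  endfacet
  facet normal 0.0000 0.0000 1.0000
    outer loop
      vertex 0.000 0.000 30.000
      vertex 16.000 0.000 30.000
      vertex 16.000 8.000 30.000
    endloop
  endfacet
  facet normal 0.0000 0.0000 1.0000
    outer loop
      vertex 0.000 0.000 30.000
      vertex 16.000 8.000 30.000
      vertex 0.000 8.000 30.000
    endloop
  endfacet
  facet normal 0.0000 -1.0000 0.0000
    outer loop
      vertex 0.000 0.000 0.000
      vertex 16.000 0.000 0.000
      vertex 16.000 0.000 30.000
    endloop
  endfacet
  facet normal 0.0000 -1.0000 0.0000
    outer loop
      vertex 0.000 0.000 0.000
      vertex 16.000 0.000 30.000
      vertex 0.000 0.000 30.000
    endloop
  endfacet
  facet normal 0.0000 1.0000 0.0000
    outer loop
      vertex 16.000 8.000 30.000
      vertex 16.000 8.000 0.000
      vertex 0.000 8.000 0.000
    endloop
  endfacet
  facet normal 0.0000 1.0000 0.0000
    outer loop
      vertex 0.000 8.000 30.000
      vertex 16.000 8.000 30.000
      vertex 0.000 8.000 0.000
    endloop
  endfacet
  facet normal -1.0000 0.0000 0.0000
    outer loop
      vertex 0.000 8.000 30.000
      vertex 0.000 8.000 0.000
      vertex 0.000 0.000 0.000
    endloop
  endfacet
  facet normal -1.0000 0.0000 0.0000
    outer loop
      vertex 0.000 0.000 30.000
      vertex 0.000 8.000 30.000
      vertex 0.000 0.000 0.000
    endloop
  endfacet
  facet normal 1.0000 0.0000 0.0000
    outer loop
      vertex 16.000 0.000 0.000
      vertex 16.000 8.000 0.000
      vertex 16.000 8.000 30.000
    endloop
  endfacet
  facet normal 1.0000 0.0000 0.0000
    outer loop
      vertex 16.000 0.000 0.000
      vertex 16.000 8.000 30.000
      vertex 16.000 0.000 30.000
    endloop
  endfacet
endsolid part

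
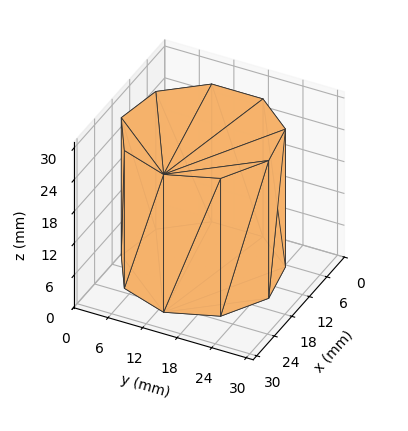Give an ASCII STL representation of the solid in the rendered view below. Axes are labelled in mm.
Reading the render: the shape is a regular 9-sided prism (a cylinder approximated with 9 flat sides), circumscribed radius ≈ 13 mm, height ≈ 26 mm (dimensions read to the nearest mm from the axis ticks). For the STL, each face is triangulated and given an outward normal.

solid part
  facet normal 0.0000 0.0000 -1.0000
    outer loop
      vertex 15.26 25.80 0.00
      vertex 22.96 21.36 0.00
      vertex 26.00 13.00 0.00
    endloop
  endfacet
  facet normal 0.0000 0.0000 -1.0000
    outer loop
      vertex 6.50 24.26 0.00
      vertex 15.26 25.80 0.00
      vertex 26.00 13.00 0.00
    endloop
  endfacet
  facet normal 0.0000 0.0000 -1.0000
    outer loop
      vertex 0.78 17.45 0.00
      vertex 6.50 24.26 0.00
      vertex 26.00 13.00 0.00
    endloop
  endfacet
  facet normal 0.0000 0.0000 -1.0000
    outer loop
      vertex 0.78 8.55 0.00
      vertex 0.78 17.45 0.00
      vertex 26.00 13.00 0.00
    endloop
  endfacet
  facet normal 0.0000 0.0000 -1.0000
    outer loop
      vertex 6.50 1.74 0.00
      vertex 0.78 8.55 0.00
      vertex 26.00 13.00 0.00
    endloop
  endfacet
  facet normal 0.0000 0.0000 -1.0000
    outer loop
      vertex 15.26 0.20 0.00
      vertex 6.50 1.74 0.00
      vertex 26.00 13.00 0.00
    endloop
  endfacet
  facet normal 0.0000 0.0000 -1.0000
    outer loop
      vertex 22.96 4.64 0.00
      vertex 15.26 0.20 0.00
      vertex 26.00 13.00 0.00
    endloop
  endfacet
  facet normal 0.0000 0.0000 1.0000
    outer loop
      vertex 26.00 13.00 26.00
      vertex 22.96 21.36 26.00
      vertex 15.26 25.80 26.00
    endloop
  endfacet
  facet normal 0.0000 0.0000 1.0000
    outer loop
      vertex 26.00 13.00 26.00
      vertex 15.26 25.80 26.00
      vertex 6.50 24.26 26.00
    endloop
  endfacet
  facet normal 0.0000 0.0000 1.0000
    outer loop
      vertex 26.00 13.00 26.00
      vertex 6.50 24.26 26.00
      vertex 0.78 17.45 26.00
    endloop
  endfacet
  facet normal 0.0000 0.0000 1.0000
    outer loop
      vertex 26.00 13.00 26.00
      vertex 0.78 17.45 26.00
      vertex 0.78 8.55 26.00
    endloop
  endfacet
  facet normal 0.0000 0.0000 1.0000
    outer loop
      vertex 26.00 13.00 26.00
      vertex 0.78 8.55 26.00
      vertex 6.50 1.74 26.00
    endloop
  endfacet
  facet normal 0.0000 0.0000 1.0000
    outer loop
      vertex 26.00 13.00 26.00
      vertex 6.50 1.74 26.00
      vertex 15.26 0.20 26.00
    endloop
  endfacet
  facet normal 0.0000 0.0000 1.0000
    outer loop
      vertex 26.00 13.00 26.00
      vertex 15.26 0.20 26.00
      vertex 22.96 4.64 26.00
    endloop
  endfacet
  facet normal 0.9398 0.3417 0.0000
    outer loop
      vertex 26.00 13.00 0.00
      vertex 22.96 21.36 0.00
      vertex 22.96 21.36 26.00
    endloop
  endfacet
  facet normal 0.9398 0.3417 0.0000
    outer loop
      vertex 26.00 13.00 0.00
      vertex 22.96 21.36 26.00
      vertex 26.00 13.00 26.00
    endloop
  endfacet
  facet normal 0.4995 0.8663 0.0000
    outer loop
      vertex 22.96 21.36 0.00
      vertex 15.26 25.80 0.00
      vertex 15.26 25.80 26.00
    endloop
  endfacet
  facet normal 0.4995 0.8663 0.0000
    outer loop
      vertex 22.96 21.36 0.00
      vertex 15.26 25.80 26.00
      vertex 22.96 21.36 26.00
    endloop
  endfacet
  facet normal -0.1731 0.9849 0.0000
    outer loop
      vertex 15.26 25.80 0.00
      vertex 6.50 24.26 0.00
      vertex 6.50 24.26 26.00
    endloop
  endfacet
  facet normal -0.1731 0.9849 0.0000
    outer loop
      vertex 15.26 25.80 0.00
      vertex 6.50 24.26 26.00
      vertex 15.26 25.80 26.00
    endloop
  endfacet
  facet normal -0.7657 0.6432 0.0000
    outer loop
      vertex 6.50 24.26 0.00
      vertex 0.78 17.45 0.00
      vertex 0.78 17.45 26.00
    endloop
  endfacet
  facet normal -0.7657 0.6432 0.0000
    outer loop
      vertex 6.50 24.26 0.00
      vertex 0.78 17.45 26.00
      vertex 6.50 24.26 26.00
    endloop
  endfacet
  facet normal -1.0000 0.0000 0.0000
    outer loop
      vertex 0.78 17.45 0.00
      vertex 0.78 8.55 0.00
      vertex 0.78 8.55 26.00
    endloop
  endfacet
  facet normal -1.0000 0.0000 0.0000
    outer loop
      vertex 0.78 17.45 0.00
      vertex 0.78 8.55 26.00
      vertex 0.78 17.45 26.00
    endloop
  endfacet
  facet normal -0.7657 -0.6432 0.0000
    outer loop
      vertex 0.78 8.55 0.00
      vertex 6.50 1.74 0.00
      vertex 6.50 1.74 26.00
    endloop
  endfacet
  facet normal -0.7657 -0.6432 0.0000
    outer loop
      vertex 0.78 8.55 0.00
      vertex 6.50 1.74 26.00
      vertex 0.78 8.55 26.00
    endloop
  endfacet
  facet normal -0.1731 -0.9849 0.0000
    outer loop
      vertex 6.50 1.74 0.00
      vertex 15.26 0.20 0.00
      vertex 15.26 0.20 26.00
    endloop
  endfacet
  facet normal -0.1731 -0.9849 0.0000
    outer loop
      vertex 6.50 1.74 0.00
      vertex 15.26 0.20 26.00
      vertex 6.50 1.74 26.00
    endloop
  endfacet
  facet normal 0.4995 -0.8663 0.0000
    outer loop
      vertex 15.26 0.20 0.00
      vertex 22.96 4.64 0.00
      vertex 22.96 4.64 26.00
    endloop
  endfacet
  facet normal 0.4995 -0.8663 0.0000
    outer loop
      vertex 15.26 0.20 0.00
      vertex 22.96 4.64 26.00
      vertex 15.26 0.20 26.00
    endloop
  endfacet
  facet normal 0.9398 -0.3417 0.0000
    outer loop
      vertex 22.96 4.64 0.00
      vertex 26.00 13.00 0.00
      vertex 26.00 13.00 26.00
    endloop
  endfacet
  facet normal 0.9398 -0.3417 0.0000
    outer loop
      vertex 22.96 4.64 0.00
      vertex 26.00 13.00 26.00
      vertex 22.96 4.64 26.00
    endloop
  endfacet
endsolid part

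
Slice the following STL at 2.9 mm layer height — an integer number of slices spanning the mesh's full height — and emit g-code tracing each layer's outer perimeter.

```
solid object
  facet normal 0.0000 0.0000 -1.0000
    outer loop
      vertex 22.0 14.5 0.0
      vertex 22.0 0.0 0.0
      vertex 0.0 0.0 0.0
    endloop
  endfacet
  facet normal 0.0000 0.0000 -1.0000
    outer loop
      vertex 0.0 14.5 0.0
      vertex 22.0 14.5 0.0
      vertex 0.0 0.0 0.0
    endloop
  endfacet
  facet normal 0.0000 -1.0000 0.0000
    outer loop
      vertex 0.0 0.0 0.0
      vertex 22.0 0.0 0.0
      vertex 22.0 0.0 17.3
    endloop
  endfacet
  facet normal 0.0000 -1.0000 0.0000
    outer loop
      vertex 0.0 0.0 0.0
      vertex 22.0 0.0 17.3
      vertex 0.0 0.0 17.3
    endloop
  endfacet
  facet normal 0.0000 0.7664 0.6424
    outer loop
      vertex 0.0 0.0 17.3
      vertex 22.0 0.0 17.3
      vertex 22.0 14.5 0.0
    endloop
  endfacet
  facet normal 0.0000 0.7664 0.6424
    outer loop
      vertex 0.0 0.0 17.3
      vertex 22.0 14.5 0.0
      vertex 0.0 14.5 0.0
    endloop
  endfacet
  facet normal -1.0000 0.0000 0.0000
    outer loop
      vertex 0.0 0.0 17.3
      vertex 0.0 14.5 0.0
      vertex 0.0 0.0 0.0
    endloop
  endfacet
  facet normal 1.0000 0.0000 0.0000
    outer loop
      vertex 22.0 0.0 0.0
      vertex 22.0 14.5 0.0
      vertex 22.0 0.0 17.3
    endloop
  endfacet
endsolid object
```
; perimeter-only toolpath
G21 ; units = mm
G90 ; absolute positioning
G28 ; home
; layer 1
G0 Z2.9
G0 X0.0 Y0.0
G1 X22.0 Y0.0
G1 X22.0 Y12.1
G1 X0.0 Y12.1
G1 X0.0 Y0.0
; layer 2
G0 Z5.8
G0 X0.0 Y0.0
G1 X22.0 Y0.0
G1 X22.0 Y9.7
G1 X0.0 Y9.7
G1 X0.0 Y0.0
; layer 3
G0 Z8.7
G0 X0.0 Y0.0
G1 X22.0 Y0.0
G1 X22.0 Y7.2
G1 X0.0 Y7.2
G1 X0.0 Y0.0
; layer 4
G0 Z11.5
G0 X0.0 Y0.0
G1 X22.0 Y0.0
G1 X22.0 Y4.8
G1 X0.0 Y4.8
G1 X0.0 Y0.0
; layer 5
G0 Z14.4
G0 X0.0 Y0.0
G1 X22.0 Y0.0
G1 X22.0 Y2.4
G1 X0.0 Y2.4
G1 X0.0 Y0.0
M2 ; end

The solid is a wedge (ramp): 22 × 14.5 mm base, rising to 17.3 mm along the y=0 edge and sloping linearly to z=0 at y=14.5. Slicing at Δz = 2.9 mm — 6 equal slices spanning the solid's height, so layer i sits at z = i·h/6 — gives 5 non-empty perimeters. Each is a 4-segment closed polygon; G0 lifts to the layer z and rapids to the start vertex, then G1 traces the edges. The cross-section shrinks linearly with z (the slice at the apex is degenerate and omitted).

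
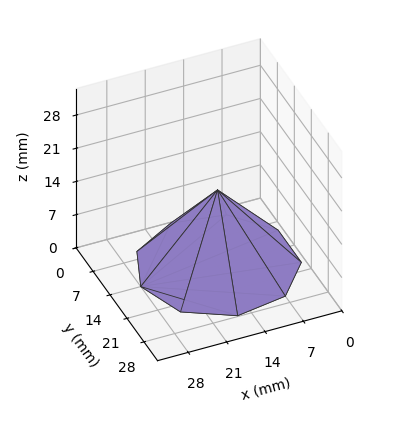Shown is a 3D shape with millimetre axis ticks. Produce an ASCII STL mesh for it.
Reading the render: the shape is a regular 9-sided pyramid, base circumscribed radius ≈ 14 mm, apex at z ≈ 16 mm (dimensions read to the nearest mm from the axis ticks). For the STL, each face is triangulated and given an outward normal.

solid part
  facet normal 0.0000 0.0000 -1.0000
    outer loop
      vertex 16.431 27.787 0.000
      vertex 24.725 22.999 0.000
      vertex 28.000 14.000 0.000
    endloop
  endfacet
  facet normal 0.0000 0.0000 -1.0000
    outer loop
      vertex 7.000 26.124 0.000
      vertex 16.431 27.787 0.000
      vertex 28.000 14.000 0.000
    endloop
  endfacet
  facet normal 0.0000 0.0000 -1.0000
    outer loop
      vertex 0.844 18.788 0.000
      vertex 7.000 26.124 0.000
      vertex 28.000 14.000 0.000
    endloop
  endfacet
  facet normal 0.0000 0.0000 -1.0000
    outer loop
      vertex 0.844 9.212 0.000
      vertex 0.844 18.788 0.000
      vertex 28.000 14.000 0.000
    endloop
  endfacet
  facet normal 0.0000 0.0000 -1.0000
    outer loop
      vertex 7.000 1.876 0.000
      vertex 0.844 9.212 0.000
      vertex 28.000 14.000 0.000
    endloop
  endfacet
  facet normal 0.0000 0.0000 -1.0000
    outer loop
      vertex 16.431 0.213 0.000
      vertex 7.000 1.876 0.000
      vertex 28.000 14.000 0.000
    endloop
  endfacet
  facet normal 0.0000 0.0000 -1.0000
    outer loop
      vertex 24.725 5.001 0.000
      vertex 16.431 0.213 0.000
      vertex 28.000 14.000 0.000
    endloop
  endfacet
  facet normal 0.7258 0.2642 0.6351
    outer loop
      vertex 28.000 14.000 0.000
      vertex 24.725 22.999 0.000
      vertex 14.000 14.000 16.000
    endloop
  endfacet
  facet normal 0.3862 0.6690 0.6351
    outer loop
      vertex 24.725 22.999 0.000
      vertex 16.431 27.787 0.000
      vertex 14.000 14.000 16.000
    endloop
  endfacet
  facet normal -0.1341 0.7607 0.6351
    outer loop
      vertex 16.431 27.787 0.000
      vertex 7.000 26.124 0.000
      vertex 14.000 14.000 16.000
    endloop
  endfacet
  facet normal -0.5917 0.4965 0.6351
    outer loop
      vertex 7.000 26.124 0.000
      vertex 0.844 18.788 0.000
      vertex 14.000 14.000 16.000
    endloop
  endfacet
  facet normal -0.7724 0.0000 0.6351
    outer loop
      vertex 0.844 18.788 0.000
      vertex 0.844 9.212 0.000
      vertex 14.000 14.000 16.000
    endloop
  endfacet
  facet normal -0.5917 -0.4965 0.6351
    outer loop
      vertex 0.844 9.212 0.000
      vertex 7.000 1.876 0.000
      vertex 14.000 14.000 16.000
    endloop
  endfacet
  facet normal -0.1341 -0.7607 0.6351
    outer loop
      vertex 7.000 1.876 0.000
      vertex 16.431 0.213 0.000
      vertex 14.000 14.000 16.000
    endloop
  endfacet
  facet normal 0.3862 -0.6690 0.6351
    outer loop
      vertex 16.431 0.213 0.000
      vertex 24.725 5.001 0.000
      vertex 14.000 14.000 16.000
    endloop
  endfacet
  facet normal 0.7258 -0.2642 0.6351
    outer loop
      vertex 24.725 5.001 0.000
      vertex 28.000 14.000 0.000
      vertex 14.000 14.000 16.000
    endloop
  endfacet
endsolid part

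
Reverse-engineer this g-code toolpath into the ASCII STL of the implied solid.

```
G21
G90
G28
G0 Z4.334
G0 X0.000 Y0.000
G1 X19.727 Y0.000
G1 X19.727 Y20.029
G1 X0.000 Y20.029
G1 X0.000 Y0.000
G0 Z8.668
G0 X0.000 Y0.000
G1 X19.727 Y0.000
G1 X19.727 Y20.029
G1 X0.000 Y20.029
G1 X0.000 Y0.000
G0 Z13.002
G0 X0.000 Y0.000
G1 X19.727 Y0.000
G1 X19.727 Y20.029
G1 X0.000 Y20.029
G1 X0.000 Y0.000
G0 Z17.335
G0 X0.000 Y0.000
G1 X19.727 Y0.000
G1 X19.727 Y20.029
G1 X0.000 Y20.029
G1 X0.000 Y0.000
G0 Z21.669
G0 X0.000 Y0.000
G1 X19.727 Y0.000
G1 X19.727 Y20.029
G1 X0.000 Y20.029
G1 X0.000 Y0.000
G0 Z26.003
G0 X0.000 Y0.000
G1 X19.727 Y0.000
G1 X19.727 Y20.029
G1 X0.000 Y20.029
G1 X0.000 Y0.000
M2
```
solid part
  facet normal 0.0000 0.0000 -1.0000
    outer loop
      vertex 19.727 20.029 0.000
      vertex 19.727 0.000 0.000
      vertex 0.000 0.000 0.000
    endloop
  endfacet
  facet normal 0.0000 0.0000 -1.0000
    outer loop
      vertex 0.000 20.029 0.000
      vertex 19.727 20.029 0.000
      vertex 0.000 0.000 0.000
    endloop
  endfacet
  facet normal 0.0000 0.0000 1.0000
    outer loop
      vertex 0.000 0.000 26.003
      vertex 19.727 0.000 26.003
      vertex 19.727 20.029 26.003
    endloop
  endfacet
  facet normal 0.0000 0.0000 1.0000
    outer loop
      vertex 0.000 0.000 26.003
      vertex 19.727 20.029 26.003
      vertex 0.000 20.029 26.003
    endloop
  endfacet
  facet normal 0.0000 -1.0000 0.0000
    outer loop
      vertex 0.000 0.000 0.000
      vertex 19.727 0.000 0.000
      vertex 19.727 0.000 26.003
    endloop
  endfacet
  facet normal 0.0000 -1.0000 0.0000
    outer loop
      vertex 0.000 0.000 0.000
      vertex 19.727 0.000 26.003
      vertex 0.000 0.000 26.003
    endloop
  endfacet
  facet normal 0.0000 1.0000 0.0000
    outer loop
      vertex 19.727 20.029 26.003
      vertex 19.727 20.029 0.000
      vertex 0.000 20.029 0.000
    endloop
  endfacet
  facet normal 0.0000 1.0000 0.0000
    outer loop
      vertex 0.000 20.029 26.003
      vertex 19.727 20.029 26.003
      vertex 0.000 20.029 0.000
    endloop
  endfacet
  facet normal -1.0000 0.0000 0.0000
    outer loop
      vertex 0.000 20.029 26.003
      vertex 0.000 20.029 0.000
      vertex 0.000 0.000 0.000
    endloop
  endfacet
  facet normal -1.0000 0.0000 0.0000
    outer loop
      vertex 0.000 0.000 26.003
      vertex 0.000 20.029 26.003
      vertex 0.000 0.000 0.000
    endloop
  endfacet
  facet normal 1.0000 0.0000 0.0000
    outer loop
      vertex 19.727 0.000 0.000
      vertex 19.727 20.029 0.000
      vertex 19.727 20.029 26.003
    endloop
  endfacet
  facet normal 1.0000 0.0000 0.0000
    outer loop
      vertex 19.727 0.000 0.000
      vertex 19.727 20.029 26.003
      vertex 19.727 0.000 26.003
    endloop
  endfacet
endsolid part

The G0 Z moves step by Δz≈4.334 mm. Every layer's G1 loop is the same polygon, so the solid is a straight extrusion of it from z=0 to z≈26. Closing with flat bottom and top caps and triangulating gives 12 facets — a rectangular box, roughly 19.7 × 20 mm footprint and 26 mm tall.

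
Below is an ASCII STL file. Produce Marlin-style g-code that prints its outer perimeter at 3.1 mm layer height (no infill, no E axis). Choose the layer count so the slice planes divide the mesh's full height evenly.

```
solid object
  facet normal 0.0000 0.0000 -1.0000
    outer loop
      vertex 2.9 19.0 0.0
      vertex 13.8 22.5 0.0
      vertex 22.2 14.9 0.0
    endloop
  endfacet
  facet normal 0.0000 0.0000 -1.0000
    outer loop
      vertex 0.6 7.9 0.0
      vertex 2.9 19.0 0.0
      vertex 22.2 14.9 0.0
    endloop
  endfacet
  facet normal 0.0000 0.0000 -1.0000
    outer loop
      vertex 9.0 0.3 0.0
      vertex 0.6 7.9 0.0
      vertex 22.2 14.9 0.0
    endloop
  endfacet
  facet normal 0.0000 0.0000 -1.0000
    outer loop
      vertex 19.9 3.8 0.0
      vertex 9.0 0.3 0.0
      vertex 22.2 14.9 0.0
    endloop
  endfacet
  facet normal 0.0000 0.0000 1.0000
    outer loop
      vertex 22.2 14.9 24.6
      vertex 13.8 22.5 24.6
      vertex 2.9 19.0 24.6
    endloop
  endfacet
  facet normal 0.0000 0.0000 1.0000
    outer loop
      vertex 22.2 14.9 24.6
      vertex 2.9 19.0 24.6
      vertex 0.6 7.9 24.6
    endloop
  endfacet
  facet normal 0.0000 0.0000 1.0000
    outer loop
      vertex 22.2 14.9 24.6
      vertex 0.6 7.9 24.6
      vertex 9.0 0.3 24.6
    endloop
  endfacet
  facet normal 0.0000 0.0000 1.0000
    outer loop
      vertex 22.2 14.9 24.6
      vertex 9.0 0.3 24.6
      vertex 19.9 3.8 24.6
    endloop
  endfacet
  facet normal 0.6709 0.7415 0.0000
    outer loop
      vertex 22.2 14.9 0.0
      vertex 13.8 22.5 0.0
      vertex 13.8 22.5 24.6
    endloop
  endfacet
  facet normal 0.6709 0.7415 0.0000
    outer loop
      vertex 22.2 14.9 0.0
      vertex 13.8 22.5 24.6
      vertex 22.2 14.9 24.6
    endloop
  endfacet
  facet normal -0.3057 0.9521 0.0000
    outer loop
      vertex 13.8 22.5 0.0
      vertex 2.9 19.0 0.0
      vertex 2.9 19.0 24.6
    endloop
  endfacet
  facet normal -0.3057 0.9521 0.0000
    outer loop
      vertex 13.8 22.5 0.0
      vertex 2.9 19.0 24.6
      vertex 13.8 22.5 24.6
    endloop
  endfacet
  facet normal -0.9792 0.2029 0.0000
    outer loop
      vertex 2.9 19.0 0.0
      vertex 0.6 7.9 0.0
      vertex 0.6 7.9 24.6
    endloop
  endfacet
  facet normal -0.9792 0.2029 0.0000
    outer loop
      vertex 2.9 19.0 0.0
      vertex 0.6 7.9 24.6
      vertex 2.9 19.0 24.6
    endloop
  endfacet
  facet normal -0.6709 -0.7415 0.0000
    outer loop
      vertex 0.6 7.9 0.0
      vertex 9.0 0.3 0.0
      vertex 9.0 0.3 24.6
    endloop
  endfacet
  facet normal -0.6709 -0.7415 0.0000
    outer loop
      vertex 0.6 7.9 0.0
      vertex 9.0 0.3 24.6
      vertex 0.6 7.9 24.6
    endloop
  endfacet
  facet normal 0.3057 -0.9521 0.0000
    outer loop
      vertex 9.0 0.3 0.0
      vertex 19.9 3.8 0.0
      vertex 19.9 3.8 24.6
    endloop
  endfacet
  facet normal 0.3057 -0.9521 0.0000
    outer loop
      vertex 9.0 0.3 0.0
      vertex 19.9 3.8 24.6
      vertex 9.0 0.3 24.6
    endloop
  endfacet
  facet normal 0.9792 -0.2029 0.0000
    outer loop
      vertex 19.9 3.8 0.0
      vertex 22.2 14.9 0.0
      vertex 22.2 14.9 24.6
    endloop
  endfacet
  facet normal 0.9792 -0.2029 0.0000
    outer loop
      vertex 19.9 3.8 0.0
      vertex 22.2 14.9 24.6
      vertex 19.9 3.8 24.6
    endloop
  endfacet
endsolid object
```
; perimeter-only toolpath
G21 ; units = mm
G90 ; absolute positioning
G28 ; home
; layer 1
G0 Z3.1
G0 X22.2 Y14.9
G1 X13.8 Y22.5
G1 X2.9 Y19.0
G1 X0.6 Y7.9
G1 X9.0 Y0.3
G1 X19.9 Y3.8
G1 X22.2 Y14.9
; layer 2
G0 Z6.2
G0 X22.2 Y14.9
G1 X13.8 Y22.5
G1 X2.9 Y19.0
G1 X0.6 Y7.9
G1 X9.0 Y0.3
G1 X19.9 Y3.8
G1 X22.2 Y14.9
; layer 3
G0 Z9.2
G0 X22.2 Y14.9
G1 X13.8 Y22.5
G1 X2.9 Y19.0
G1 X0.6 Y7.9
G1 X9.0 Y0.3
G1 X19.9 Y3.8
G1 X22.2 Y14.9
; layer 4
G0 Z12.3
G0 X22.2 Y14.9
G1 X13.8 Y22.5
G1 X2.9 Y19.0
G1 X0.6 Y7.9
G1 X9.0 Y0.3
G1 X19.9 Y3.8
G1 X22.2 Y14.9
; layer 5
G0 Z15.4
G0 X22.2 Y14.9
G1 X13.8 Y22.5
G1 X2.9 Y19.0
G1 X0.6 Y7.9
G1 X9.0 Y0.3
G1 X19.9 Y3.8
G1 X22.2 Y14.9
; layer 6
G0 Z18.5
G0 X22.2 Y14.9
G1 X13.8 Y22.5
G1 X2.9 Y19.0
G1 X0.6 Y7.9
G1 X9.0 Y0.3
G1 X19.9 Y3.8
G1 X22.2 Y14.9
; layer 7
G0 Z21.5
G0 X22.2 Y14.9
G1 X13.8 Y22.5
G1 X2.9 Y19.0
G1 X0.6 Y7.9
G1 X9.0 Y0.3
G1 X19.9 Y3.8
G1 X22.2 Y14.9
; layer 8
G0 Z24.6
G0 X22.2 Y14.9
G1 X13.8 Y22.5
G1 X2.9 Y19.0
G1 X0.6 Y7.9
G1 X9.0 Y0.3
G1 X19.9 Y3.8
G1 X22.2 Y14.9
M2 ; end

The solid is a regular 6-sided prism (a cylinder approximated with 6 flat sides), circumscribed radius ≈ 11.4 mm, height ≈ 24.6 mm. Slicing at Δz = 3.1 mm — 8 equal slices spanning the solid's height, so layer i sits at z = i·h/8 — gives 8 non-empty perimeters. Each is a 6-segment closed polygon; G0 lifts to the layer z and rapids to the start vertex, then G1 traces the edges.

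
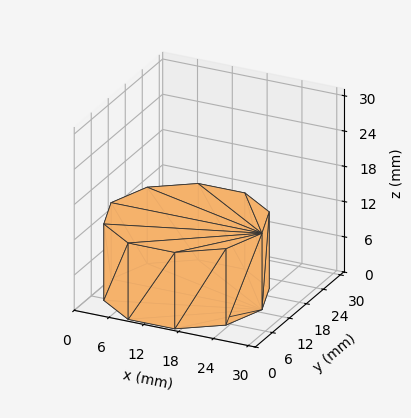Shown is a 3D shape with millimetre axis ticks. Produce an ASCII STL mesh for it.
Reading the render: the shape is a regular 10-sided prism (a cylinder approximated with 10 flat sides), circumscribed radius ≈ 13 mm, height ≈ 13 mm (dimensions read to the nearest mm from the axis ticks). For the STL, each face is triangulated and given an outward normal.

solid part
  facet normal 0.0000 0.0000 -1.0000
    outer loop
      vertex 17.02 25.36 0.00
      vertex 23.52 20.64 0.00
      vertex 26.00 13.00 0.00
    endloop
  endfacet
  facet normal 0.0000 0.0000 -1.0000
    outer loop
      vertex 8.98 25.36 0.00
      vertex 17.02 25.36 0.00
      vertex 26.00 13.00 0.00
    endloop
  endfacet
  facet normal 0.0000 0.0000 -1.0000
    outer loop
      vertex 2.48 20.64 0.00
      vertex 8.98 25.36 0.00
      vertex 26.00 13.00 0.00
    endloop
  endfacet
  facet normal 0.0000 0.0000 -1.0000
    outer loop
      vertex 0.00 13.00 0.00
      vertex 2.48 20.64 0.00
      vertex 26.00 13.00 0.00
    endloop
  endfacet
  facet normal 0.0000 0.0000 -1.0000
    outer loop
      vertex 2.48 5.36 0.00
      vertex 0.00 13.00 0.00
      vertex 26.00 13.00 0.00
    endloop
  endfacet
  facet normal 0.0000 0.0000 -1.0000
    outer loop
      vertex 8.98 0.64 0.00
      vertex 2.48 5.36 0.00
      vertex 26.00 13.00 0.00
    endloop
  endfacet
  facet normal 0.0000 0.0000 -1.0000
    outer loop
      vertex 17.02 0.64 0.00
      vertex 8.98 0.64 0.00
      vertex 26.00 13.00 0.00
    endloop
  endfacet
  facet normal 0.0000 0.0000 -1.0000
    outer loop
      vertex 23.52 5.36 0.00
      vertex 17.02 0.64 0.00
      vertex 26.00 13.00 0.00
    endloop
  endfacet
  facet normal 0.0000 0.0000 1.0000
    outer loop
      vertex 26.00 13.00 13.00
      vertex 23.52 20.64 13.00
      vertex 17.02 25.36 13.00
    endloop
  endfacet
  facet normal 0.0000 0.0000 1.0000
    outer loop
      vertex 26.00 13.00 13.00
      vertex 17.02 25.36 13.00
      vertex 8.98 25.36 13.00
    endloop
  endfacet
  facet normal 0.0000 0.0000 1.0000
    outer loop
      vertex 26.00 13.00 13.00
      vertex 8.98 25.36 13.00
      vertex 2.48 20.64 13.00
    endloop
  endfacet
  facet normal 0.0000 0.0000 1.0000
    outer loop
      vertex 26.00 13.00 13.00
      vertex 2.48 20.64 13.00
      vertex 0.00 13.00 13.00
    endloop
  endfacet
  facet normal 0.0000 0.0000 1.0000
    outer loop
      vertex 26.00 13.00 13.00
      vertex 0.00 13.00 13.00
      vertex 2.48 5.36 13.00
    endloop
  endfacet
  facet normal 0.0000 0.0000 1.0000
    outer loop
      vertex 26.00 13.00 13.00
      vertex 2.48 5.36 13.00
      vertex 8.98 0.64 13.00
    endloop
  endfacet
  facet normal 0.0000 0.0000 1.0000
    outer loop
      vertex 26.00 13.00 13.00
      vertex 8.98 0.64 13.00
      vertex 17.02 0.64 13.00
    endloop
  endfacet
  facet normal 0.0000 0.0000 1.0000
    outer loop
      vertex 26.00 13.00 13.00
      vertex 17.02 0.64 13.00
      vertex 23.52 5.36 13.00
    endloop
  endfacet
  facet normal 0.9511 0.3087 0.0000
    outer loop
      vertex 26.00 13.00 0.00
      vertex 23.52 20.64 0.00
      vertex 23.52 20.64 13.00
    endloop
  endfacet
  facet normal 0.9511 0.3087 0.0000
    outer loop
      vertex 26.00 13.00 0.00
      vertex 23.52 20.64 13.00
      vertex 26.00 13.00 13.00
    endloop
  endfacet
  facet normal 0.5876 0.8092 0.0000
    outer loop
      vertex 23.52 20.64 0.00
      vertex 17.02 25.36 0.00
      vertex 17.02 25.36 13.00
    endloop
  endfacet
  facet normal 0.5876 0.8092 0.0000
    outer loop
      vertex 23.52 20.64 0.00
      vertex 17.02 25.36 13.00
      vertex 23.52 20.64 13.00
    endloop
  endfacet
  facet normal 0.0000 1.0000 0.0000
    outer loop
      vertex 17.02 25.36 0.00
      vertex 8.98 25.36 0.00
      vertex 8.98 25.36 13.00
    endloop
  endfacet
  facet normal 0.0000 1.0000 0.0000
    outer loop
      vertex 17.02 25.36 0.00
      vertex 8.98 25.36 13.00
      vertex 17.02 25.36 13.00
    endloop
  endfacet
  facet normal -0.5876 0.8092 0.0000
    outer loop
      vertex 8.98 25.36 0.00
      vertex 2.48 20.64 0.00
      vertex 2.48 20.64 13.00
    endloop
  endfacet
  facet normal -0.5876 0.8092 0.0000
    outer loop
      vertex 8.98 25.36 0.00
      vertex 2.48 20.64 13.00
      vertex 8.98 25.36 13.00
    endloop
  endfacet
  facet normal -0.9511 0.3087 0.0000
    outer loop
      vertex 2.48 20.64 0.00
      vertex 0.00 13.00 0.00
      vertex 0.00 13.00 13.00
    endloop
  endfacet
  facet normal -0.9511 0.3087 0.0000
    outer loop
      vertex 2.48 20.64 0.00
      vertex 0.00 13.00 13.00
      vertex 2.48 20.64 13.00
    endloop
  endfacet
  facet normal -0.9511 -0.3087 0.0000
    outer loop
      vertex 0.00 13.00 0.00
      vertex 2.48 5.36 0.00
      vertex 2.48 5.36 13.00
    endloop
  endfacet
  facet normal -0.9511 -0.3087 0.0000
    outer loop
      vertex 0.00 13.00 0.00
      vertex 2.48 5.36 13.00
      vertex 0.00 13.00 13.00
    endloop
  endfacet
  facet normal -0.5876 -0.8092 0.0000
    outer loop
      vertex 2.48 5.36 0.00
      vertex 8.98 0.64 0.00
      vertex 8.98 0.64 13.00
    endloop
  endfacet
  facet normal -0.5876 -0.8092 0.0000
    outer loop
      vertex 2.48 5.36 0.00
      vertex 8.98 0.64 13.00
      vertex 2.48 5.36 13.00
    endloop
  endfacet
  facet normal 0.0000 -1.0000 0.0000
    outer loop
      vertex 8.98 0.64 0.00
      vertex 17.02 0.64 0.00
      vertex 17.02 0.64 13.00
    endloop
  endfacet
  facet normal 0.0000 -1.0000 0.0000
    outer loop
      vertex 8.98 0.64 0.00
      vertex 17.02 0.64 13.00
      vertex 8.98 0.64 13.00
    endloop
  endfacet
  facet normal 0.5876 -0.8092 0.0000
    outer loop
      vertex 17.02 0.64 0.00
      vertex 23.52 5.36 0.00
      vertex 23.52 5.36 13.00
    endloop
  endfacet
  facet normal 0.5876 -0.8092 0.0000
    outer loop
      vertex 17.02 0.64 0.00
      vertex 23.52 5.36 13.00
      vertex 17.02 0.64 13.00
    endloop
  endfacet
  facet normal 0.9511 -0.3087 0.0000
    outer loop
      vertex 23.52 5.36 0.00
      vertex 26.00 13.00 0.00
      vertex 26.00 13.00 13.00
    endloop
  endfacet
  facet normal 0.9511 -0.3087 0.0000
    outer loop
      vertex 23.52 5.36 0.00
      vertex 26.00 13.00 13.00
      vertex 23.52 5.36 13.00
    endloop
  endfacet
endsolid part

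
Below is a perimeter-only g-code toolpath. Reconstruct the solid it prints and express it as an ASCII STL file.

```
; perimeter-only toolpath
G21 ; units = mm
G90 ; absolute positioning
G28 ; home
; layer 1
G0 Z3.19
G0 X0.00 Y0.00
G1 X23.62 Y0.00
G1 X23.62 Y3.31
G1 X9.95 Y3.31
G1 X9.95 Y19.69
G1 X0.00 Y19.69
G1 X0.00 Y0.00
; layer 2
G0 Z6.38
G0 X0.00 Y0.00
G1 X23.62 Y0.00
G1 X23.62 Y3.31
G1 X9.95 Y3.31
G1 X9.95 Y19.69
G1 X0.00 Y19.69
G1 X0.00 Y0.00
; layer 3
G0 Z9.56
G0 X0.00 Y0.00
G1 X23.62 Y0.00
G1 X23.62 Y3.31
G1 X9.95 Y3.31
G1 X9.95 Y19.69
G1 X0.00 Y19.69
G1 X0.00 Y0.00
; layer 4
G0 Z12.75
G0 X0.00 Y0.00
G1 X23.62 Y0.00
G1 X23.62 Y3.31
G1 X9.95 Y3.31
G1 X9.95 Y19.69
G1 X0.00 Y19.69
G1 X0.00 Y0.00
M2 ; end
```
solid part
  facet normal 0.0000 0.0000 -1.0000
    outer loop
      vertex 23.62 3.31 0.00
      vertex 23.62 0.00 0.00
      vertex 0.00 0.00 0.00
    endloop
  endfacet
  facet normal 0.0000 0.0000 -1.0000
    outer loop
      vertex 9.95 3.31 0.00
      vertex 23.62 3.31 0.00
      vertex 0.00 0.00 0.00
    endloop
  endfacet
  facet normal 0.0000 0.0000 -1.0000
    outer loop
      vertex 9.95 19.69 0.00
      vertex 9.95 3.31 0.00
      vertex 0.00 0.00 0.00
    endloop
  endfacet
  facet normal 0.0000 0.0000 -1.0000
    outer loop
      vertex 0.00 19.69 0.00
      vertex 9.95 19.69 0.00
      vertex 0.00 0.00 0.00
    endloop
  endfacet
  facet normal 0.0000 0.0000 1.0000
    outer loop
      vertex 0.00 0.00 12.75
      vertex 23.62 0.00 12.75
      vertex 23.62 3.31 12.75
    endloop
  endfacet
  facet normal 0.0000 0.0000 1.0000
    outer loop
      vertex 0.00 0.00 12.75
      vertex 23.62 3.31 12.75
      vertex 9.95 3.31 12.75
    endloop
  endfacet
  facet normal 0.0000 0.0000 1.0000
    outer loop
      vertex 0.00 0.00 12.75
      vertex 9.95 3.31 12.75
      vertex 9.95 19.69 12.75
    endloop
  endfacet
  facet normal 0.0000 0.0000 1.0000
    outer loop
      vertex 0.00 0.00 12.75
      vertex 9.95 19.69 12.75
      vertex 0.00 19.69 12.75
    endloop
  endfacet
  facet normal 0.0000 -1.0000 0.0000
    outer loop
      vertex 0.00 0.00 0.00
      vertex 23.62 0.00 0.00
      vertex 23.62 0.00 12.75
    endloop
  endfacet
  facet normal 0.0000 -1.0000 0.0000
    outer loop
      vertex 0.00 0.00 0.00
      vertex 23.62 0.00 12.75
      vertex 0.00 0.00 12.75
    endloop
  endfacet
  facet normal 1.0000 0.0000 0.0000
    outer loop
      vertex 23.62 0.00 0.00
      vertex 23.62 3.31 0.00
      vertex 23.62 3.31 12.75
    endloop
  endfacet
  facet normal 1.0000 0.0000 0.0000
    outer loop
      vertex 23.62 0.00 0.00
      vertex 23.62 3.31 12.75
      vertex 23.62 0.00 12.75
    endloop
  endfacet
  facet normal 0.0000 1.0000 0.0000
    outer loop
      vertex 23.62 3.31 0.00
      vertex 9.95 3.31 0.00
      vertex 9.95 3.31 12.75
    endloop
  endfacet
  facet normal 0.0000 1.0000 0.0000
    outer loop
      vertex 23.62 3.31 0.00
      vertex 9.95 3.31 12.75
      vertex 23.62 3.31 12.75
    endloop
  endfacet
  facet normal 1.0000 0.0000 0.0000
    outer loop
      vertex 9.95 3.31 0.00
      vertex 9.95 19.69 0.00
      vertex 9.95 19.69 12.75
    endloop
  endfacet
  facet normal 1.0000 0.0000 0.0000
    outer loop
      vertex 9.95 3.31 0.00
      vertex 9.95 19.69 12.75
      vertex 9.95 3.31 12.75
    endloop
  endfacet
  facet normal 0.0000 1.0000 0.0000
    outer loop
      vertex 9.95 19.69 0.00
      vertex 0.00 19.69 0.00
      vertex 0.00 19.69 12.75
    endloop
  endfacet
  facet normal 0.0000 1.0000 0.0000
    outer loop
      vertex 9.95 19.69 0.00
      vertex 0.00 19.69 12.75
      vertex 9.95 19.69 12.75
    endloop
  endfacet
  facet normal -1.0000 0.0000 0.0000
    outer loop
      vertex 0.00 19.69 0.00
      vertex 0.00 0.00 0.00
      vertex 0.00 0.00 12.75
    endloop
  endfacet
  facet normal -1.0000 0.0000 0.0000
    outer loop
      vertex 0.00 19.69 0.00
      vertex 0.00 0.00 12.75
      vertex 0.00 19.69 12.75
    endloop
  endfacet
endsolid part

The G0 Z moves step by Δz≈3.19 mm. Every layer's G1 loop is the same polygon, so the solid is a straight extrusion of it from z=0 to z≈12.8. Closing with flat bottom and top caps and triangulating gives 20 facets — an L-shaped prism: outer 23.6 × 19.7 mm, arm thicknesses ≈ 3.31 mm (horizontal) and 9.95 mm (vertical), extruded 12.8 mm in z.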